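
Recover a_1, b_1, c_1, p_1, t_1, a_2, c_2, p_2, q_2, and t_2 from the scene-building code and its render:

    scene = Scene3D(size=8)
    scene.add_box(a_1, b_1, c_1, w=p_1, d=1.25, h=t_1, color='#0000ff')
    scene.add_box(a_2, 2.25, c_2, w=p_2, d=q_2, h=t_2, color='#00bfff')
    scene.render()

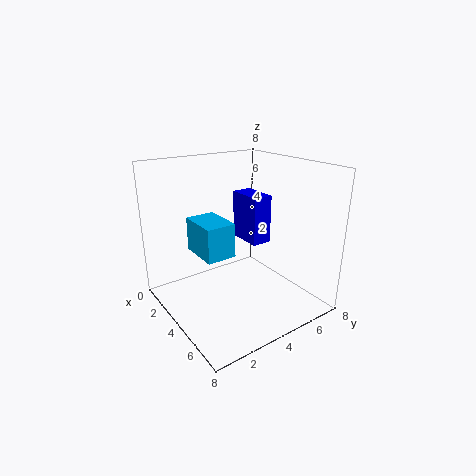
a_1 = 1; b_1 = 5.75; c_1 = 2.75; p_1 = 2.25; t_1 = 3; a_2 = 1.25; c_2 = 2.75; p_2 = 2.5; q_2 = 1.75; t_2 = 2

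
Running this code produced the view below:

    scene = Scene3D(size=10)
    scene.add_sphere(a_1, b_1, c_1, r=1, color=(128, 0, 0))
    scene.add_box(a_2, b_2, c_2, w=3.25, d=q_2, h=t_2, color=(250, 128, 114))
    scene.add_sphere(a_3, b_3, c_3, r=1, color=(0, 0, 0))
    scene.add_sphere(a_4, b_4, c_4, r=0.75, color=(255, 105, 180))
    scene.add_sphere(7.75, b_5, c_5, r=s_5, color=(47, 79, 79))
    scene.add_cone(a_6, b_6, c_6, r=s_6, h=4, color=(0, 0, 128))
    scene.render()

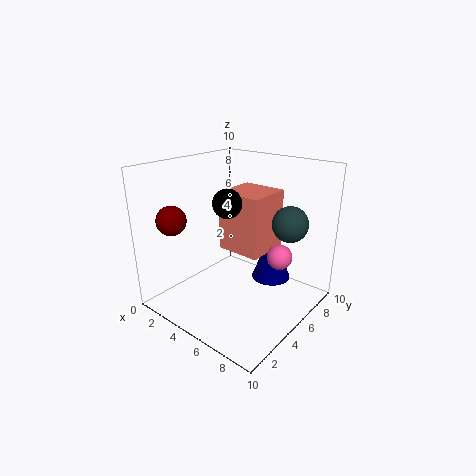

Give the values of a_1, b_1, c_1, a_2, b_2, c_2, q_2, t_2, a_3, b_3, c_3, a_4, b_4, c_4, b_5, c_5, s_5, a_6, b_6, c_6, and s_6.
a_1 = 2
b_1 = 1.75
c_1 = 6.5
a_2 = 3.25
b_2 = 5
c_2 = 3.75
q_2 = 3.25
t_2 = 4.25
a_3 = 4.5
b_3 = 4.5
c_3 = 7.5
a_4 = 9
b_4 = 4
c_4 = 5.25
b_5 = 7.25
c_5 = 6
s_5 = 1.25
a_6 = 5.75
b_6 = 8.25
c_6 = 0.75
s_6 = 1.5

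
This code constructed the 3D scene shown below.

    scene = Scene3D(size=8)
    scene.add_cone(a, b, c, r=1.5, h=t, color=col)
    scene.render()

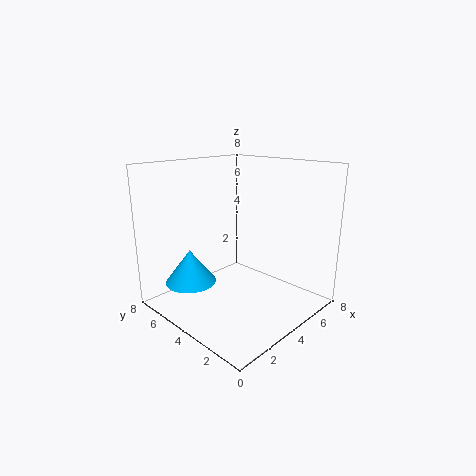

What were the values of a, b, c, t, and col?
a = 2.5; b = 6.5; c = 1; t = 2; col = 'deepskyblue'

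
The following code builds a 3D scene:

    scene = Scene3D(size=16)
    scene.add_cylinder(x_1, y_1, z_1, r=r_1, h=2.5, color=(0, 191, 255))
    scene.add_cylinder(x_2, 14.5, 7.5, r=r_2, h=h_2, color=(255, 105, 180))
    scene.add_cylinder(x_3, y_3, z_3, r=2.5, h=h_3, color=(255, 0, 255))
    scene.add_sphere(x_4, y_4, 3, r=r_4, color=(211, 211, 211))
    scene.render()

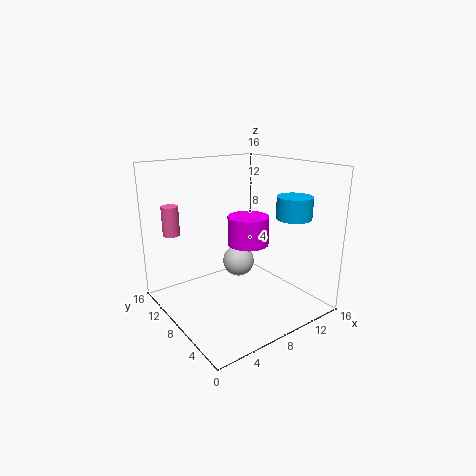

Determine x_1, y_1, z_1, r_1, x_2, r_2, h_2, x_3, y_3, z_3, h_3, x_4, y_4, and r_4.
x_1 = 13.5; y_1 = 5; z_1 = 10; r_1 = 2; x_2 = 3; r_2 = 1; h_2 = 3.5; x_3 = 11; y_3 = 10; z_3 = 6; h_3 = 3.5; x_4 = 11; y_4 = 12; r_4 = 2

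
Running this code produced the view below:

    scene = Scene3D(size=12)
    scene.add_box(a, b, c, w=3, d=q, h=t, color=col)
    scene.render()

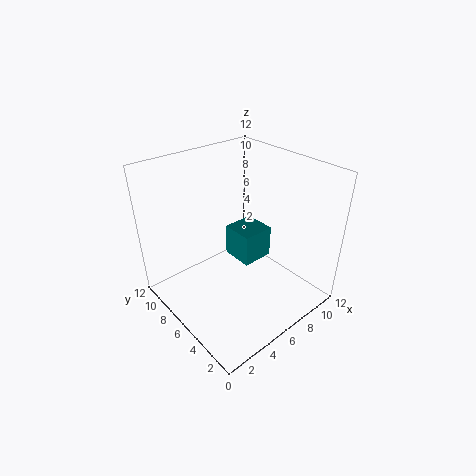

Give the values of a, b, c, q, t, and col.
a = 7.5; b = 6.5; c = 2; q = 3; t = 3; col = 'teal'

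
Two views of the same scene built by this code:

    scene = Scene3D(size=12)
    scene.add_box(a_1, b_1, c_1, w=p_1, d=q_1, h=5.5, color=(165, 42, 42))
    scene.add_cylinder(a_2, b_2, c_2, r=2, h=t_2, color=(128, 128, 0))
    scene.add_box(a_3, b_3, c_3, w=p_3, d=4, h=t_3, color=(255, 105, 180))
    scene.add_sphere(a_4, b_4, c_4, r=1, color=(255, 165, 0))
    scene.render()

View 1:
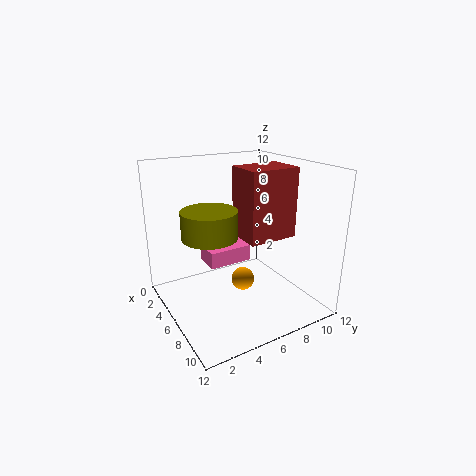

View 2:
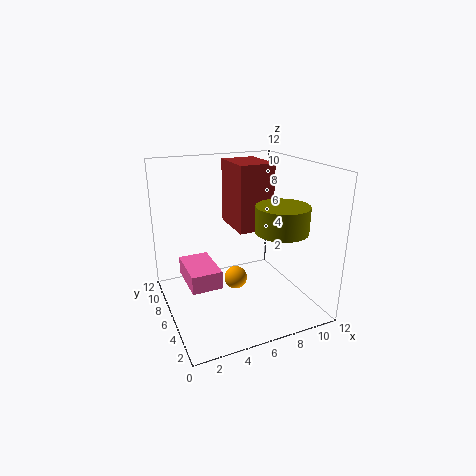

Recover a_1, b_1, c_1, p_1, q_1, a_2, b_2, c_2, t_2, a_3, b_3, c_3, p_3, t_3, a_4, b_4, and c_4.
a_1 = 6
b_1 = 5.5
c_1 = 6.5
p_1 = 3
q_1 = 4
a_2 = 8
b_2 = 2.5
c_2 = 7.5
t_2 = 2
a_3 = 1.5
b_3 = 4.5
c_3 = 2.5
p_3 = 2.5
t_3 = 1.5
a_4 = 6
b_4 = 6.5
c_4 = 2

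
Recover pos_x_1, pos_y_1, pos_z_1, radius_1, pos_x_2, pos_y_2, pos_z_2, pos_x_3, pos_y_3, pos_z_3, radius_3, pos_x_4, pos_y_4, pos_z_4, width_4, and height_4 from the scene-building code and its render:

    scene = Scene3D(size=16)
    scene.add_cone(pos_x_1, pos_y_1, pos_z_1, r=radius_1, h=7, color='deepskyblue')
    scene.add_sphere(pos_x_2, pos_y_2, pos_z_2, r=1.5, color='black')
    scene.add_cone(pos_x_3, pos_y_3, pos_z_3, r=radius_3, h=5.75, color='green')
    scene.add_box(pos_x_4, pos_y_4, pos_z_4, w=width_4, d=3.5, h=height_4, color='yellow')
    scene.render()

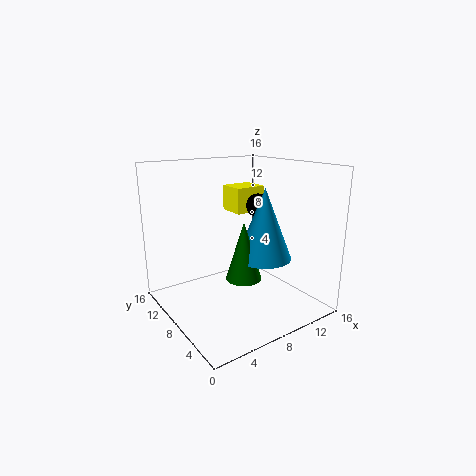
pos_x_1 = 8, pos_y_1 = 3.5, pos_z_1 = 7.25, radius_1 = 2.75, pos_x_2 = 13.5, pos_y_2 = 11.5, pos_z_2 = 10.25, pos_x_3 = 5.75, pos_y_3 = 3.75, pos_z_3 = 5.5, radius_3 = 1.75, pos_x_4 = 11, pos_y_4 = 12.25, pos_z_4 = 9.25, width_4 = 4, height_4 = 3.25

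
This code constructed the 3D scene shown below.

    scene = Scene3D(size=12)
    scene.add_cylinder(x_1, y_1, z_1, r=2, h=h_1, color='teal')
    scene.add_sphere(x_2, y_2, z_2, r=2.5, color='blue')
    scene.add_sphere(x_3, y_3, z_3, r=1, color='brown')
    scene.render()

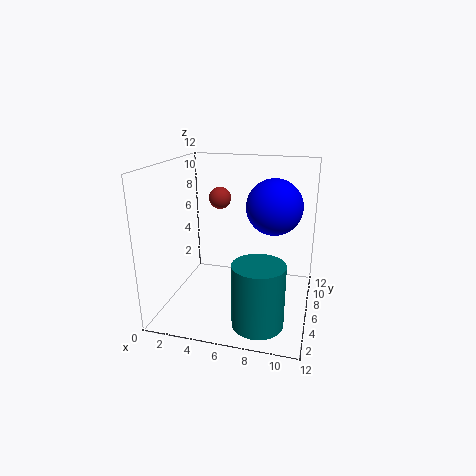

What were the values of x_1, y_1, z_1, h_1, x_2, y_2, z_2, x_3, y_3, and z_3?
x_1 = 8.5, y_1 = 2.5, z_1 = 0.5, h_1 = 5, x_2 = 8.5, y_2 = 9, z_2 = 8, x_3 = 3.5, y_3 = 9, z_3 = 8.5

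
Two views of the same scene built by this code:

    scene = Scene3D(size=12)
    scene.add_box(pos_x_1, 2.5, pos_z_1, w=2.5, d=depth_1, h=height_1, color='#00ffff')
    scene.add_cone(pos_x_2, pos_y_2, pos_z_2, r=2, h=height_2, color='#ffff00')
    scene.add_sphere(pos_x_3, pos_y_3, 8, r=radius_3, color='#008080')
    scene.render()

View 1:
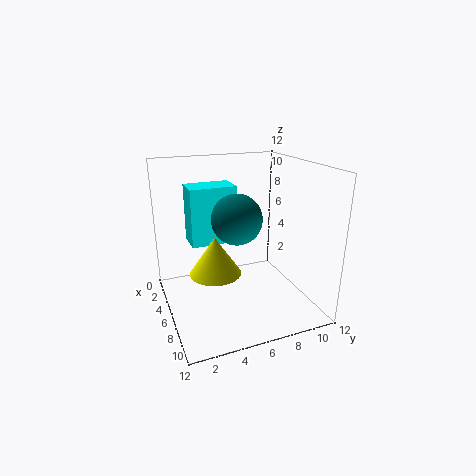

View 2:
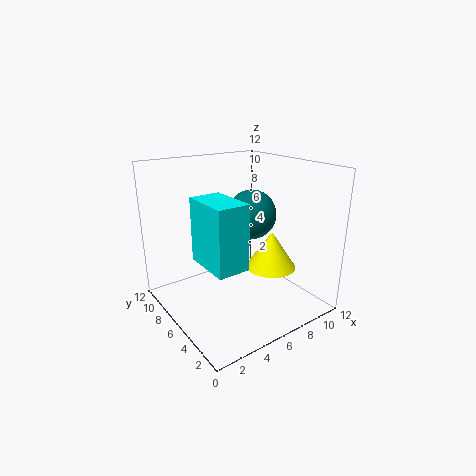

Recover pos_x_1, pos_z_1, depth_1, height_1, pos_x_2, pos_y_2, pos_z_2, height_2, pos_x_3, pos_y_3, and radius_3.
pos_x_1 = 2; pos_z_1 = 5; depth_1 = 4; height_1 = 5; pos_x_2 = 7.5; pos_y_2 = 3.5; pos_z_2 = 4; height_2 = 3; pos_x_3 = 7; pos_y_3 = 5.5; radius_3 = 2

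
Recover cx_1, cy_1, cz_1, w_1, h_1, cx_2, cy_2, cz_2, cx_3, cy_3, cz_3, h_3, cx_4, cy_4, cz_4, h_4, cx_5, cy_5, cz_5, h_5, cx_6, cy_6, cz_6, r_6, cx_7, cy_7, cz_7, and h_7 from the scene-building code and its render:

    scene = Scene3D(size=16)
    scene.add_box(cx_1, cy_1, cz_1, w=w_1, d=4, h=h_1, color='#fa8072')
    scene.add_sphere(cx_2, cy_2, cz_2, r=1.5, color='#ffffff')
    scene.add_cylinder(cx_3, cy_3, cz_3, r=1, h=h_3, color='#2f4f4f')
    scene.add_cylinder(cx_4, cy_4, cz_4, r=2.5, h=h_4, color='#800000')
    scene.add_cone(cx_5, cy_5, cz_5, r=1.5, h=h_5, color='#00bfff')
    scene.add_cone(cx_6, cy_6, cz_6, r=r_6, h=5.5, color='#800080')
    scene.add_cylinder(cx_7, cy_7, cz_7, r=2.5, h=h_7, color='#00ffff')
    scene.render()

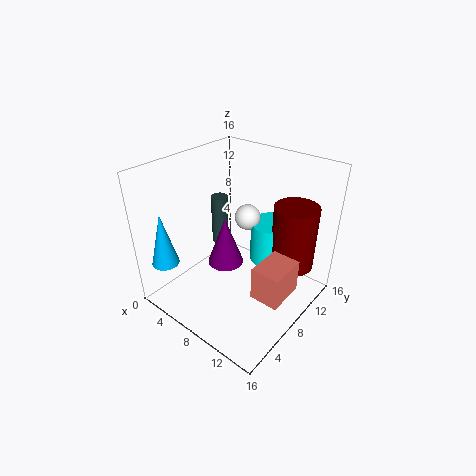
cx_1 = 12.5
cy_1 = 4.5
cz_1 = 4.5
w_1 = 3
h_1 = 3.5
cx_2 = 7
cy_2 = 11
cz_2 = 9
cx_3 = 3.5
cy_3 = 10
cz_3 = 5
h_3 = 6
cx_4 = 12.5
cy_4 = 12.5
cz_4 = 4
h_4 = 7.5
cx_5 = 2.5
cy_5 = 2
cz_5 = 5.5
h_5 = 6
cx_6 = 7
cy_6 = 7
cz_6 = 5
r_6 = 2
cx_7 = 9.5
cy_7 = 12.5
cz_7 = 3.5
h_7 = 5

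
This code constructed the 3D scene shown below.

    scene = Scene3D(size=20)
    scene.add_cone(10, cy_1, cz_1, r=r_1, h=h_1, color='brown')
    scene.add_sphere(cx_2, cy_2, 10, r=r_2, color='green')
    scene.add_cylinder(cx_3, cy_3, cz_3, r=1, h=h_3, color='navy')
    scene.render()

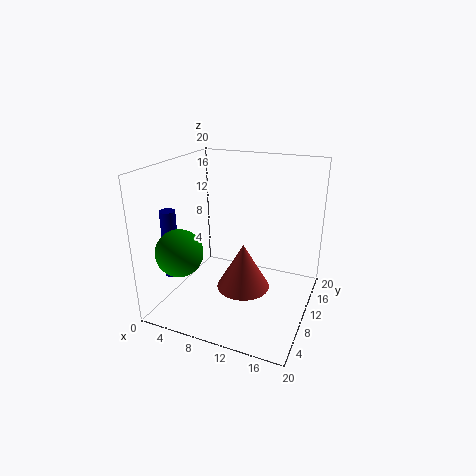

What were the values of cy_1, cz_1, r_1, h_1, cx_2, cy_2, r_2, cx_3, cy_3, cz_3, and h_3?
cy_1 = 12; cz_1 = 1; r_1 = 4; h_1 = 7; cx_2 = 5; cy_2 = 3; r_2 = 3; cx_3 = 3; cy_3 = 4; cz_3 = 6; h_3 = 9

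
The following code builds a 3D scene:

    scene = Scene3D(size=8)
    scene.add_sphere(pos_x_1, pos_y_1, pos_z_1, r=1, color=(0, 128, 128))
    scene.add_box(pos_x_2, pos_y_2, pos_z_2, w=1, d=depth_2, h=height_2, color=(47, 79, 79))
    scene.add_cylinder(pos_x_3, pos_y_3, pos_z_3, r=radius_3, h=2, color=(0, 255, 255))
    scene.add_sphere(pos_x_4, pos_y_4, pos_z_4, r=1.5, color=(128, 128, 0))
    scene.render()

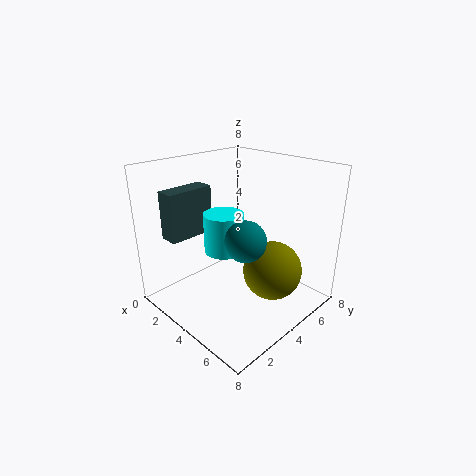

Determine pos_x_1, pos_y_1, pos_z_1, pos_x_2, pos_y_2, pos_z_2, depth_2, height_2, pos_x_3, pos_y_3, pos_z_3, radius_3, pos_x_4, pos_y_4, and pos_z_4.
pos_x_1 = 6; pos_y_1 = 2.5; pos_z_1 = 5; pos_x_2 = 2; pos_y_2 = 0.5; pos_z_2 = 4.5; depth_2 = 2.5; height_2 = 2.5; pos_x_3 = 4.5; pos_y_3 = 2.5; pos_z_3 = 4; radius_3 = 1; pos_x_4 = 6.5; pos_y_4 = 4; pos_z_4 = 3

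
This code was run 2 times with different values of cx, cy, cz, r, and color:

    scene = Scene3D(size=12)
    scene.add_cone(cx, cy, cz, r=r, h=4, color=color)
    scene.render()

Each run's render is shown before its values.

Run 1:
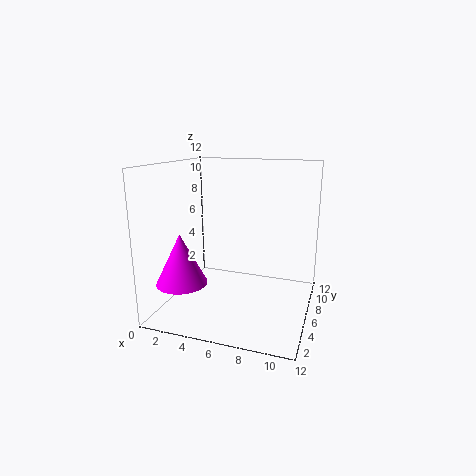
cx = 2.5; cy = 2.5; cz = 3; r = 2; color = 'magenta'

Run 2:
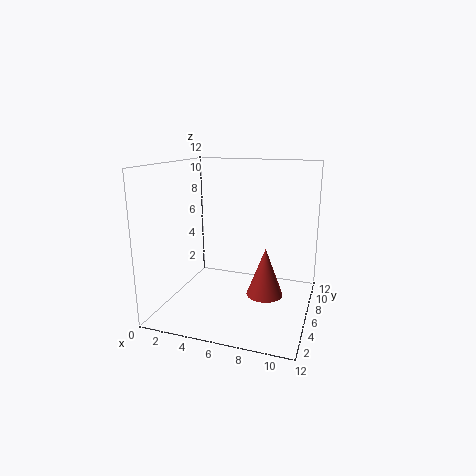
cx = 8.5; cy = 5.5; cz = 1.5; r = 1.5; color = 'brown'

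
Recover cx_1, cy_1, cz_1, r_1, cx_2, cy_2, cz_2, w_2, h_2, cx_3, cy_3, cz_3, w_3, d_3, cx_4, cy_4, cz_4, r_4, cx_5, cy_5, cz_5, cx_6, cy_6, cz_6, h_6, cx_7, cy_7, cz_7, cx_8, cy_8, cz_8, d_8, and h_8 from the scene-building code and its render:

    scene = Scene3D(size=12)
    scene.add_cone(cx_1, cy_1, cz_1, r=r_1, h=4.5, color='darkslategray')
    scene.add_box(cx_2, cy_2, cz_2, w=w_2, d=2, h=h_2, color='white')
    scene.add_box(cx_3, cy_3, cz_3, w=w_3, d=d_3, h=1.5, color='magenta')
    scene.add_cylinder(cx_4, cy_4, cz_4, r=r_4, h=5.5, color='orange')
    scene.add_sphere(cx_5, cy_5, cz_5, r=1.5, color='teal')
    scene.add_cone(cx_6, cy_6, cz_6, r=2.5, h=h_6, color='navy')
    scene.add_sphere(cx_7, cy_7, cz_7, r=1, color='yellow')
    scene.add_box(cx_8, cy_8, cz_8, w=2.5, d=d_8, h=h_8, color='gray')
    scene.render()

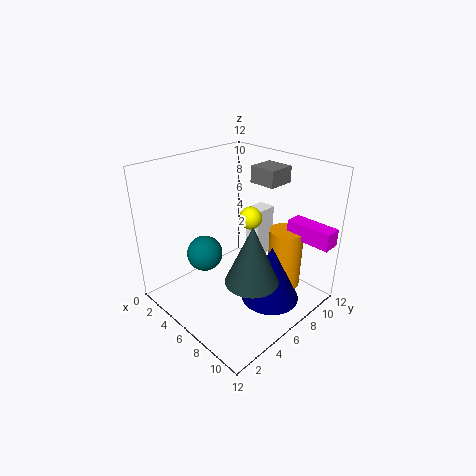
cx_1 = 9.5
cy_1 = 4
cz_1 = 4.5
r_1 = 2
cx_2 = 4.5
cy_2 = 8.5
cz_2 = 3
w_2 = 1.5
h_2 = 4.5
cx_3 = 8
cy_3 = 10
cz_3 = 5.5
w_3 = 4
d_3 = 1.5
cx_4 = 8
cy_4 = 10
cz_4 = 0.5
r_4 = 1.5
cx_5 = 4
cy_5 = 4
cz_5 = 4.5
cx_6 = 8.5
cy_6 = 7.5
cz_6 = 0.5
h_6 = 5
cx_7 = 5.5
cy_7 = 8
cz_7 = 7
cx_8 = 4
cy_8 = 9.5
cz_8 = 9.5
d_8 = 2.5
h_8 = 1.5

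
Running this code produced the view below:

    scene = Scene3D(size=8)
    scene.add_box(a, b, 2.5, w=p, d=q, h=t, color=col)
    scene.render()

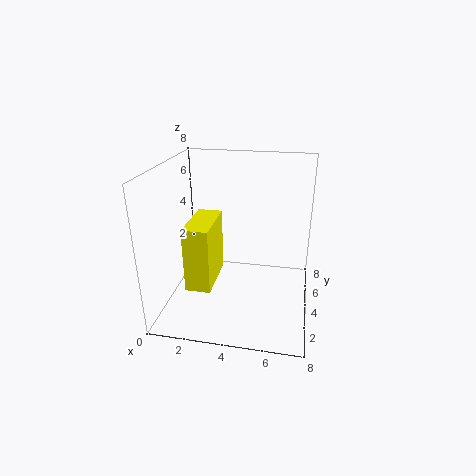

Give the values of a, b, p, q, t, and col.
a = 2; b = 0.75; p = 1.25; q = 2.75; t = 3.25; col = 'yellow'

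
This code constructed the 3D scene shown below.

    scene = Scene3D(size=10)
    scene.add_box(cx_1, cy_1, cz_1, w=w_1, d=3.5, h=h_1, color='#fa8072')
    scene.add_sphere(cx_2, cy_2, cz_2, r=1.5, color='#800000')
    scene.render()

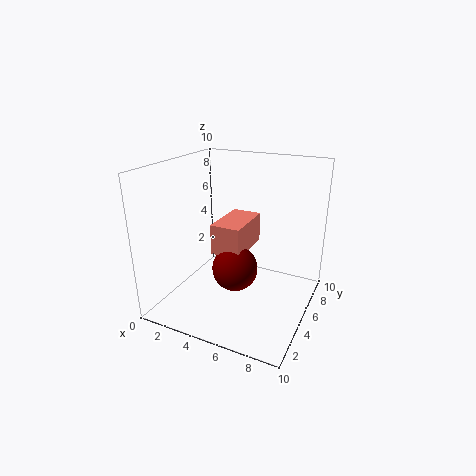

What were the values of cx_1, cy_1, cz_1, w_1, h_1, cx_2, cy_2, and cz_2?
cx_1 = 4
cy_1 = 3
cz_1 = 4.5
w_1 = 2
h_1 = 2
cx_2 = 5.5
cy_2 = 3.5
cz_2 = 3.5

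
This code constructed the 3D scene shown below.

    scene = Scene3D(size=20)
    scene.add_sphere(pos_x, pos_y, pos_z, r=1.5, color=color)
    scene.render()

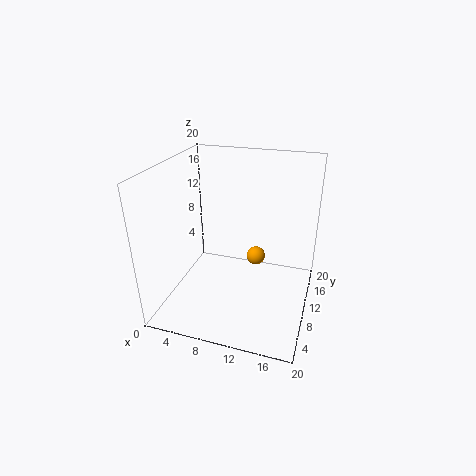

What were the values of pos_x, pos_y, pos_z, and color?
pos_x = 11, pos_y = 16.5, pos_z = 3.5, color = 'orange'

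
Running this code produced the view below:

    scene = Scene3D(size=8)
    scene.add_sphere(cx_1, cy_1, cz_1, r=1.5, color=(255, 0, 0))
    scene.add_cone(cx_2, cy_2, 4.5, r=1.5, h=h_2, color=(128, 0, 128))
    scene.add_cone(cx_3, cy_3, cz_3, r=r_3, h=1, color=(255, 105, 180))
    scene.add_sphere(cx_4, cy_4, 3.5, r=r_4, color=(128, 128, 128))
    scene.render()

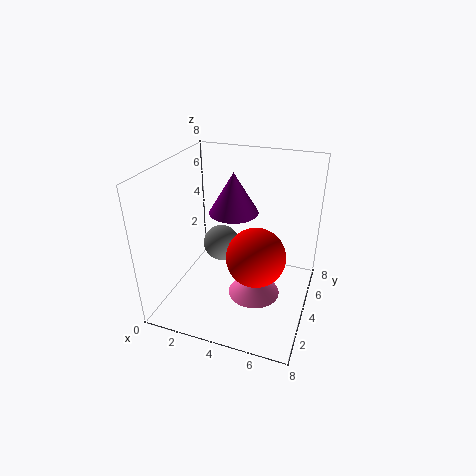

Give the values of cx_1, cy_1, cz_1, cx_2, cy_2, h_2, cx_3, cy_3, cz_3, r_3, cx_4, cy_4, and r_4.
cx_1 = 5.5, cy_1 = 2.5, cz_1 = 4, cx_2 = 3, cy_2 = 6, h_2 = 2.5, cx_3 = 5, cy_3 = 4, cz_3 = 0.5, r_3 = 1.5, cx_4 = 3, cy_4 = 4, r_4 = 1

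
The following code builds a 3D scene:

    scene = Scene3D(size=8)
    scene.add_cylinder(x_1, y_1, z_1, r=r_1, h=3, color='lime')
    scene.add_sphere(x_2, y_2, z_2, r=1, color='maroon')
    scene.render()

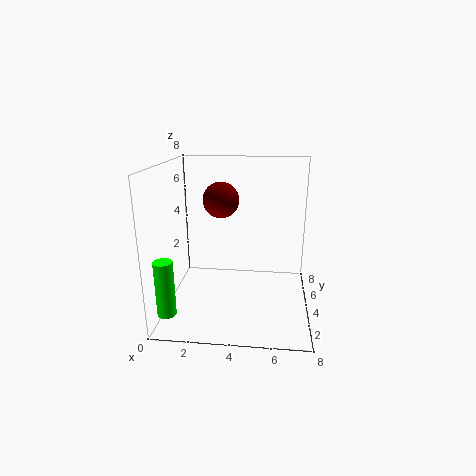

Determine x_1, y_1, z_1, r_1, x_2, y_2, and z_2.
x_1 = 0.5
y_1 = 1.5
z_1 = 0.5
r_1 = 0.5
x_2 = 3
y_2 = 4.5
z_2 = 6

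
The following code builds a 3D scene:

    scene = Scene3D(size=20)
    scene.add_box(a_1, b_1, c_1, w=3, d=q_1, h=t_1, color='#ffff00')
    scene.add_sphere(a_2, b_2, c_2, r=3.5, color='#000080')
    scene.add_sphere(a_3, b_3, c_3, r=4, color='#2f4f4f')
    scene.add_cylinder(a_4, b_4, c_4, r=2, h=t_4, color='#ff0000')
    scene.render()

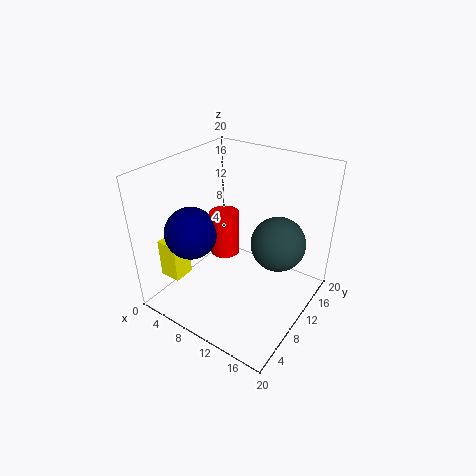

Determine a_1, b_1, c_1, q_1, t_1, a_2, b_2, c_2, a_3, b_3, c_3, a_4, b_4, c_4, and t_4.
a_1 = 1.5, b_1 = 3, c_1 = 4.5, q_1 = 3, t_1 = 5.5, a_2 = 5.5, b_2 = 5.5, c_2 = 11.5, a_3 = 14, b_3 = 14.5, c_3 = 8, a_4 = 8.5, b_4 = 9, c_4 = 8, t_4 = 6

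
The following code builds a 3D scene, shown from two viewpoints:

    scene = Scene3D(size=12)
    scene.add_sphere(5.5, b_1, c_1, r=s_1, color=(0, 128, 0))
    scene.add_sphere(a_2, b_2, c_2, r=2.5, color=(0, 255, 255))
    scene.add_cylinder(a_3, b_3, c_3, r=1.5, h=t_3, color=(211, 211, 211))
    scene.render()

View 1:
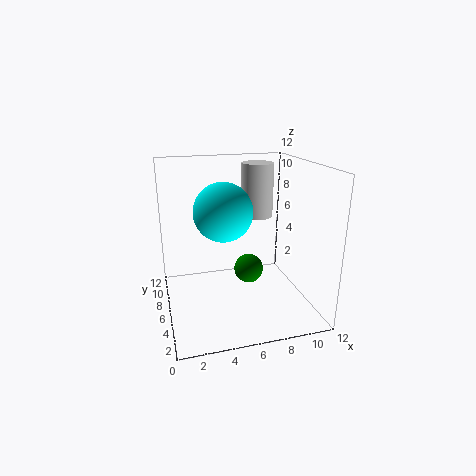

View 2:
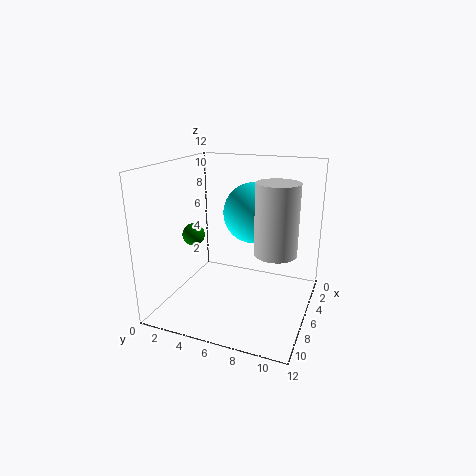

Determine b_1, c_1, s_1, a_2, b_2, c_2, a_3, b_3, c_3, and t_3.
b_1 = 1.5, c_1 = 5.5, s_1 = 1, a_2 = 5, b_2 = 7, c_2 = 8, a_3 = 9, b_3 = 10, c_3 = 6.5, t_3 = 5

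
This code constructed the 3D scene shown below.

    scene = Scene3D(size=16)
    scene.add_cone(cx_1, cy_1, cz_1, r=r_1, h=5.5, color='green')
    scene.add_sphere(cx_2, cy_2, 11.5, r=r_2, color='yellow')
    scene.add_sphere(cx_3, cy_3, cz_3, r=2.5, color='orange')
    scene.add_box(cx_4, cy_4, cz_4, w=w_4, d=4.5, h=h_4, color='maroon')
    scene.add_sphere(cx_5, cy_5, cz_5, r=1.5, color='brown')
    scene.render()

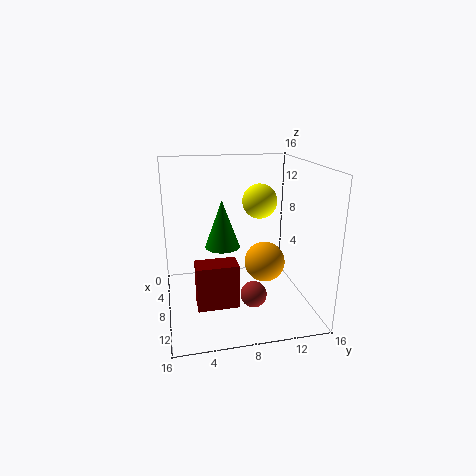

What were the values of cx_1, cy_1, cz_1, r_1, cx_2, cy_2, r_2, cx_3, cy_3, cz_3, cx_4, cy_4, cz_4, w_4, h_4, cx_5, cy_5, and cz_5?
cx_1 = 6.5
cy_1 = 6.5
cz_1 = 6.5
r_1 = 2
cx_2 = 6
cy_2 = 11
r_2 = 2
cx_3 = 5.5
cy_3 = 12
cz_3 = 3.5
cx_4 = 8.5
cy_4 = 3
cz_4 = 1
w_4 = 2.5
h_4 = 5
cx_5 = 9.5
cy_5 = 9.5
cz_5 = 1.5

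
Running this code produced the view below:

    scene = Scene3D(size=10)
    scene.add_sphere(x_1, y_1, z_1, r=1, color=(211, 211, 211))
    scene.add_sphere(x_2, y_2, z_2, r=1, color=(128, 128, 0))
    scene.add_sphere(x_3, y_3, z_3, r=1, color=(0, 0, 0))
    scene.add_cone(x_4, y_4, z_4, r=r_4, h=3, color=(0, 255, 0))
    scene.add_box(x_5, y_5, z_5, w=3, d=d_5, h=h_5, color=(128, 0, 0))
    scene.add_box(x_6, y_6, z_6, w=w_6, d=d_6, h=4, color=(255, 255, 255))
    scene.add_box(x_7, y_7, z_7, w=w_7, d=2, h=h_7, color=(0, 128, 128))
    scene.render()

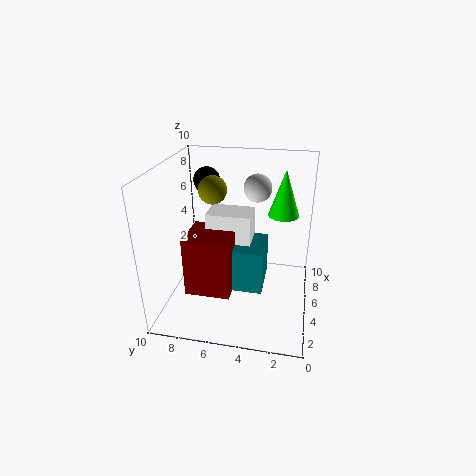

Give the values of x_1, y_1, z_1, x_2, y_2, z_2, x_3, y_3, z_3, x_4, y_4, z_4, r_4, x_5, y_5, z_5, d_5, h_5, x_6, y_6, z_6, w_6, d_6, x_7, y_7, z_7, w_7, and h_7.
x_1 = 7, y_1 = 4, z_1 = 8, x_2 = 6, y_2 = 7, z_2 = 8, x_3 = 8, y_3 = 8, z_3 = 8, x_4 = 5, y_4 = 2, z_4 = 7, r_4 = 1, x_5 = 2, y_5 = 5, z_5 = 2, d_5 = 3, h_5 = 4, x_6 = 4, y_6 = 4, z_6 = 3, w_6 = 2, d_6 = 3, x_7 = 3, y_7 = 3, z_7 = 2, w_7 = 3, h_7 = 3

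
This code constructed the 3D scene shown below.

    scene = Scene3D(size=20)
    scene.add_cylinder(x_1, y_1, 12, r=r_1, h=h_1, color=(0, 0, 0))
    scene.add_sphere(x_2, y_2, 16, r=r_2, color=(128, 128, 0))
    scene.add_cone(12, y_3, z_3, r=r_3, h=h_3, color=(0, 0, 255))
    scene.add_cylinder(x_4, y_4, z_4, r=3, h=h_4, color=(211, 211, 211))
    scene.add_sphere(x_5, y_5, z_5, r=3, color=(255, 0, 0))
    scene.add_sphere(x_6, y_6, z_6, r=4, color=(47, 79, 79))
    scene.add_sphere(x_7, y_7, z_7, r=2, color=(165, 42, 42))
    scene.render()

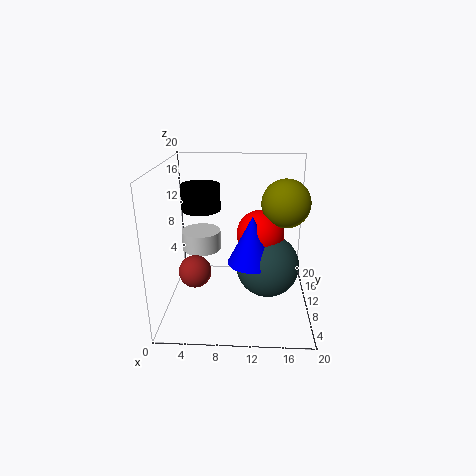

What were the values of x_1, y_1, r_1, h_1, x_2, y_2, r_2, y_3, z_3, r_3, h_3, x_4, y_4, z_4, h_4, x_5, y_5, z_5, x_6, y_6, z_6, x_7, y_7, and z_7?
x_1 = 4
y_1 = 16
r_1 = 3
h_1 = 4
x_2 = 16
y_2 = 7
r_2 = 3
y_3 = 5
z_3 = 9
r_3 = 3
h_3 = 6
x_4 = 4
y_4 = 15
z_4 = 6
h_4 = 3
x_5 = 13
y_5 = 7
z_5 = 12
x_6 = 14
y_6 = 6
z_6 = 8
x_7 = 5
y_7 = 4
z_7 = 8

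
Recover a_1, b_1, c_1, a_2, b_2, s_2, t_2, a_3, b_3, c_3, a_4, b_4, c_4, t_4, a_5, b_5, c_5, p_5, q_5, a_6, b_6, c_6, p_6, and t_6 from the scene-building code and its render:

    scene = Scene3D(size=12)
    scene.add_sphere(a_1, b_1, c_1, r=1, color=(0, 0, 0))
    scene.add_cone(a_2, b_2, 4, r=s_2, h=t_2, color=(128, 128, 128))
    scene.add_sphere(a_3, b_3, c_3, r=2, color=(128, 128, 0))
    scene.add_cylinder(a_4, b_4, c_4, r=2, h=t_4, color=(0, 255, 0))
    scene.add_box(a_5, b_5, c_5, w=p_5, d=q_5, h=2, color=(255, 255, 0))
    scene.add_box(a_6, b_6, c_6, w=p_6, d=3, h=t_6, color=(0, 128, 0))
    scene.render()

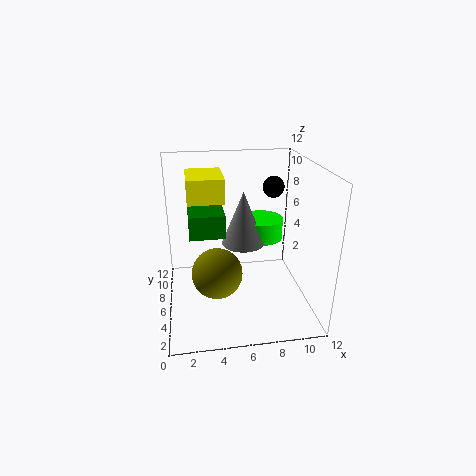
a_1 = 10; b_1 = 10; c_1 = 9; a_2 = 7; b_2 = 9; s_2 = 2; t_2 = 5; a_3 = 4; b_3 = 4; c_3 = 4; a_4 = 9; b_4 = 10; c_4 = 4; t_4 = 2; a_5 = 2; b_5 = 6; c_5 = 9; p_5 = 3; q_5 = 4; a_6 = 2; b_6 = 6; c_6 = 6; p_6 = 3; t_6 = 2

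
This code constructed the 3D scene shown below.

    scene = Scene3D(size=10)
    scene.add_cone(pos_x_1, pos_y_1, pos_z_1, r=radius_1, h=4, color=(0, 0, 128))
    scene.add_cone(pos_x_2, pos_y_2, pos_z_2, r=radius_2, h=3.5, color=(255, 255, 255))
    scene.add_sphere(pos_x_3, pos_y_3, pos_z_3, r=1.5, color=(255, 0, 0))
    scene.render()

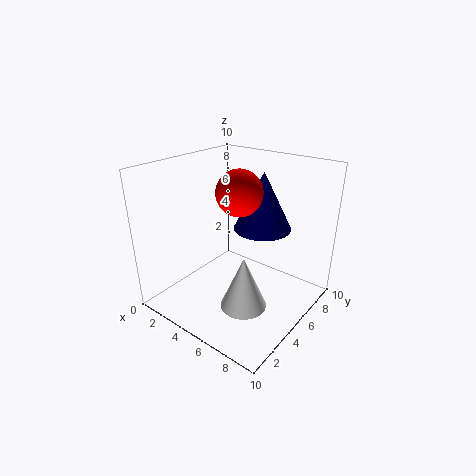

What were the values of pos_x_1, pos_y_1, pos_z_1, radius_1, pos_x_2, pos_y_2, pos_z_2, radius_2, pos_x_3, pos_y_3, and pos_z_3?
pos_x_1 = 6; pos_y_1 = 6.5; pos_z_1 = 5.5; radius_1 = 2; pos_x_2 = 7; pos_y_2 = 3; pos_z_2 = 1.5; radius_2 = 1.5; pos_x_3 = 5.5; pos_y_3 = 4.5; pos_z_3 = 8.5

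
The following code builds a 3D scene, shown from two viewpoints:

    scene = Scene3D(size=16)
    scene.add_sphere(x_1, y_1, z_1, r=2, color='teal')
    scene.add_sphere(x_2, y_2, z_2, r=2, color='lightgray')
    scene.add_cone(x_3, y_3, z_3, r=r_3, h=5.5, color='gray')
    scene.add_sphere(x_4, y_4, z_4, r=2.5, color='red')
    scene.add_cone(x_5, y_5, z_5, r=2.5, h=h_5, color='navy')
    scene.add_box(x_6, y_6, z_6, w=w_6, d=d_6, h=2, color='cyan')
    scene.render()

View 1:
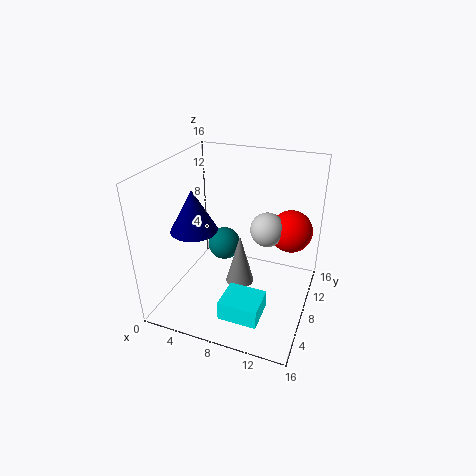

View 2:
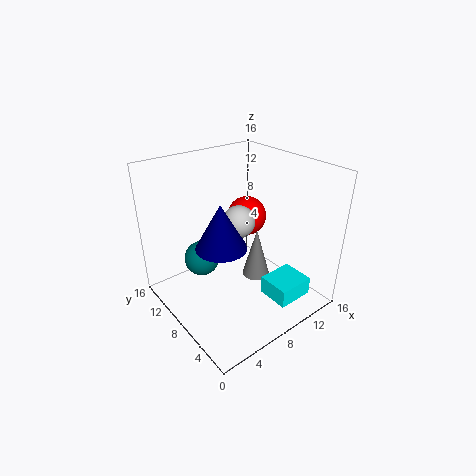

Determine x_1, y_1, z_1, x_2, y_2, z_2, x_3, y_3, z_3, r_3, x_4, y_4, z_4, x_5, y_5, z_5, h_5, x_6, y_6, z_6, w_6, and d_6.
x_1 = 5
y_1 = 11
z_1 = 5
x_2 = 10.5
y_2 = 11
z_2 = 8
x_3 = 9
y_3 = 6
z_3 = 4
r_3 = 1.5
x_4 = 13
y_4 = 12.5
z_4 = 7.5
x_5 = 4
y_5 = 5.5
z_5 = 9.5
h_5 = 4.5
x_6 = 8.5
y_6 = 1
z_6 = 2.5
w_6 = 4
d_6 = 3.5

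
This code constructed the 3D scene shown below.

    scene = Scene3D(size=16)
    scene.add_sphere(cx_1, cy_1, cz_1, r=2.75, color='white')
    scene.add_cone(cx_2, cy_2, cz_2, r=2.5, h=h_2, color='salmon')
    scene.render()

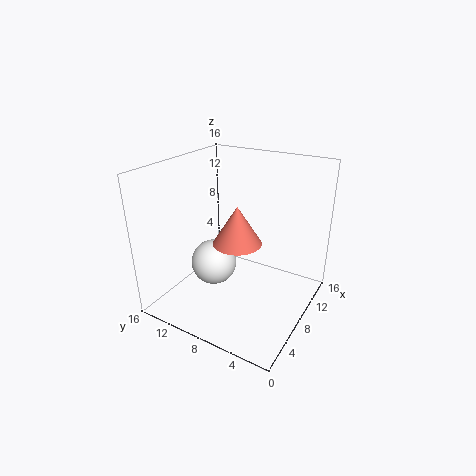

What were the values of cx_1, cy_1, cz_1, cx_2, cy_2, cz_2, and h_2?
cx_1 = 8.5, cy_1 = 11.75, cz_1 = 3.5, cx_2 = 5.75, cy_2 = 6.75, cz_2 = 8.75, h_2 = 4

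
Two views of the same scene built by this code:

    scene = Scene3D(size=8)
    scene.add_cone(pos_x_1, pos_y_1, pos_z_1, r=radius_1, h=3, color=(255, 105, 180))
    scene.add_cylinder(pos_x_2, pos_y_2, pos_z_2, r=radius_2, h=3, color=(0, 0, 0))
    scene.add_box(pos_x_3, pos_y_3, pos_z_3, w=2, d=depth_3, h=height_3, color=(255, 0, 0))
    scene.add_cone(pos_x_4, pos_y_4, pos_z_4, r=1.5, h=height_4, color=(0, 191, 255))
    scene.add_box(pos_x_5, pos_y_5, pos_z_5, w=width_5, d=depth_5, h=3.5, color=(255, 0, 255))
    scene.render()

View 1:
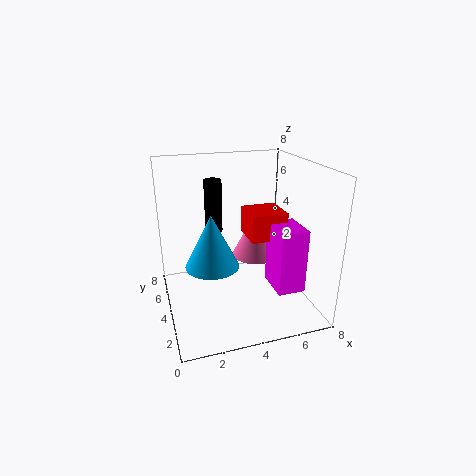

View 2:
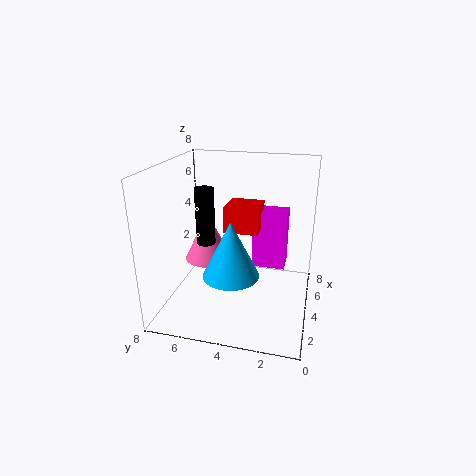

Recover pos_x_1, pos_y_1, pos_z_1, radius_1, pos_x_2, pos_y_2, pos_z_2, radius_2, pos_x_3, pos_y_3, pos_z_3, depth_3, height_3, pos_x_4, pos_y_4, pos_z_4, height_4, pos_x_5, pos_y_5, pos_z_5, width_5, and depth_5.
pos_x_1 = 6, pos_y_1 = 6.5, pos_z_1 = 1.5, radius_1 = 1.5, pos_x_2 = 3, pos_y_2 = 5.5, pos_z_2 = 4, radius_2 = 0.5, pos_x_3 = 4.5, pos_y_3 = 3, pos_z_3 = 4, depth_3 = 2, height_3 = 1.5, pos_x_4 = 2.5, pos_y_4 = 4, pos_z_4 = 2.5, height_4 = 3, pos_x_5 = 5.5, pos_y_5 = 1.5, pos_z_5 = 1.5, width_5 = 1.5, depth_5 = 2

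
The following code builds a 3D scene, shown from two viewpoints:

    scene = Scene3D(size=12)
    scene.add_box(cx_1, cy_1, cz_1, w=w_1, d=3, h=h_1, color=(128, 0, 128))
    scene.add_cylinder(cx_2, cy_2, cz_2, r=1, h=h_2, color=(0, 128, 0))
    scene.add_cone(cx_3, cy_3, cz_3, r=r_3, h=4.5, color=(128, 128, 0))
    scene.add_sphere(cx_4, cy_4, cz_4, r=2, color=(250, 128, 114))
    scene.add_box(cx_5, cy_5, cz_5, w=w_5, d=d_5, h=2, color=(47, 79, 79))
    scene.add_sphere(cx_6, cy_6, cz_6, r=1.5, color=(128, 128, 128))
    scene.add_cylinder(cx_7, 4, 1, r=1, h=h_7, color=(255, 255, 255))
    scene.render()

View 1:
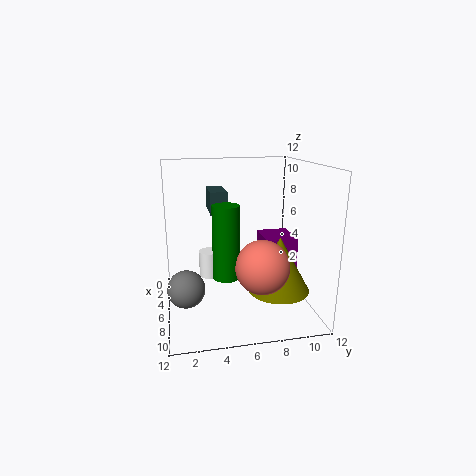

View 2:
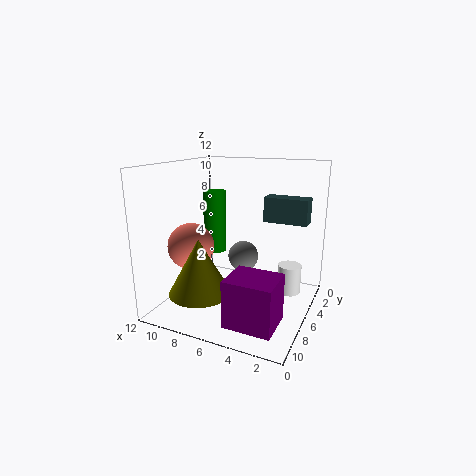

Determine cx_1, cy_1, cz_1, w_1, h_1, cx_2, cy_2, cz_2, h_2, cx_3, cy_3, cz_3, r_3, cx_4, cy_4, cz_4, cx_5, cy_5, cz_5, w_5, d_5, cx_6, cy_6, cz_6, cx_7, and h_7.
cx_1 = 1
cy_1 = 9
cz_1 = 1.5
w_1 = 3.5
h_1 = 3.5
cx_2 = 9
cy_2 = 4.5
cz_2 = 4
h_2 = 5.5
cx_3 = 8
cy_3 = 9
cz_3 = 2
r_3 = 2.5
cx_4 = 10
cy_4 = 7
cz_4 = 5
cx_5 = 0.5
cy_5 = 4
cz_5 = 7.5
w_5 = 3.5
d_5 = 1.5
cx_6 = 7.5
cy_6 = 1.5
cz_6 = 2.5
cx_7 = 2
h_7 = 2.5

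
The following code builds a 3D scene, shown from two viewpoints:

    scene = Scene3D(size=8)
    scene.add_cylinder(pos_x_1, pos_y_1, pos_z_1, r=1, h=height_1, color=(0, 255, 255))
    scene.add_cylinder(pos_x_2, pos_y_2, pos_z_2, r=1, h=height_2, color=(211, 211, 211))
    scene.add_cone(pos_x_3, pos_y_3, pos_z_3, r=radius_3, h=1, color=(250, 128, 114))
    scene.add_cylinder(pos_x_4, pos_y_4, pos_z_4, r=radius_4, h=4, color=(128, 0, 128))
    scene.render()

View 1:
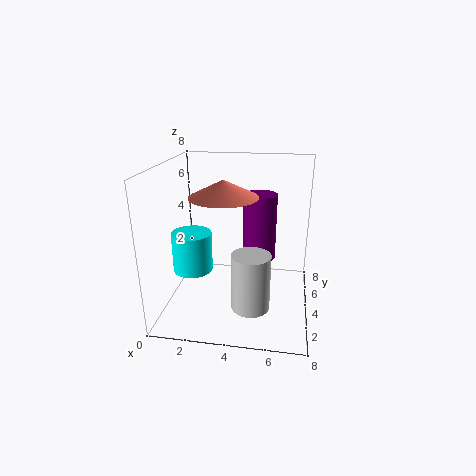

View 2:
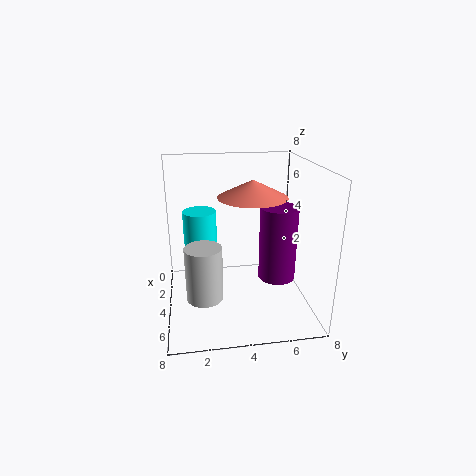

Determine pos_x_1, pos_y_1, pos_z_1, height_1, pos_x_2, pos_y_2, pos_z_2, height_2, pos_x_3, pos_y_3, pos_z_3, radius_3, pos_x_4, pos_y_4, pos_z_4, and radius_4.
pos_x_1 = 2, pos_y_1 = 2, pos_z_1 = 3, height_1 = 2, pos_x_2 = 5, pos_y_2 = 2, pos_z_2 = 1, height_2 = 3, pos_x_3 = 3, pos_y_3 = 5, pos_z_3 = 6, radius_3 = 2, pos_x_4 = 5, pos_y_4 = 6, pos_z_4 = 2, radius_4 = 1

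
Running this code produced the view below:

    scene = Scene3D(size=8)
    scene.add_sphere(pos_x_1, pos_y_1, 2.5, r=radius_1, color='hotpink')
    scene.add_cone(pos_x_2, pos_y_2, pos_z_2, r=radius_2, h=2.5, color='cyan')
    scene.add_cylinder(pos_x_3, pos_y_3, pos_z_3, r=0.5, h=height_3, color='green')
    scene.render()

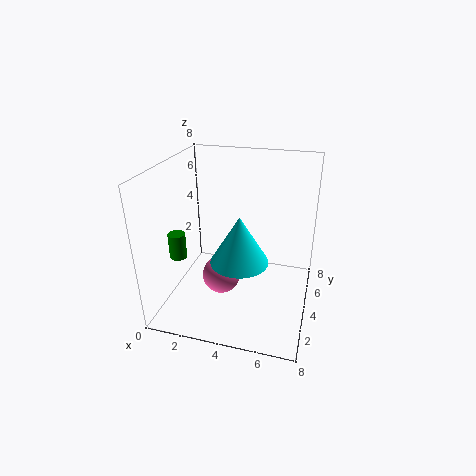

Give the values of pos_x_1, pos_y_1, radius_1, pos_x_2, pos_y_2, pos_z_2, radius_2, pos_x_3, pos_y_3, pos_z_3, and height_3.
pos_x_1 = 3.5
pos_y_1 = 2.5
radius_1 = 1
pos_x_2 = 4.5
pos_y_2 = 2.5
pos_z_2 = 3.5
radius_2 = 1.5
pos_x_3 = 0.5
pos_y_3 = 3.5
pos_z_3 = 2.5
height_3 = 1.5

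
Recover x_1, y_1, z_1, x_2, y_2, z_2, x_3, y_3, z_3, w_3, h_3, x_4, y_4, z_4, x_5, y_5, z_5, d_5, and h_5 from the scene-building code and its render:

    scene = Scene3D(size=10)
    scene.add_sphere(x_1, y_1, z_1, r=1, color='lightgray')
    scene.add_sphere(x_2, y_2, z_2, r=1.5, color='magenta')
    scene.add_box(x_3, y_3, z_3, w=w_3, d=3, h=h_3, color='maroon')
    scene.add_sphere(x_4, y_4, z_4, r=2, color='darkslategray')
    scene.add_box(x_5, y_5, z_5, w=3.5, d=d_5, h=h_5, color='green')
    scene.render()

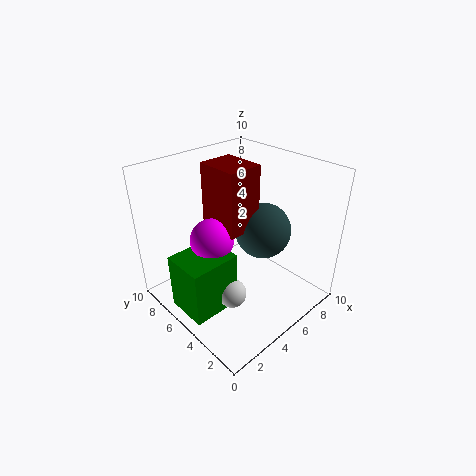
x_1 = 3.5, y_1 = 4, z_1 = 1.5, x_2 = 3.5, y_2 = 6, z_2 = 5, x_3 = 4, y_3 = 4.5, z_3 = 5.5, w_3 = 2.5, h_3 = 4.5, x_4 = 7, y_4 = 4.5, z_4 = 5, x_5 = 0.5, y_5 = 4, z_5 = 0.5, d_5 = 3, h_5 = 4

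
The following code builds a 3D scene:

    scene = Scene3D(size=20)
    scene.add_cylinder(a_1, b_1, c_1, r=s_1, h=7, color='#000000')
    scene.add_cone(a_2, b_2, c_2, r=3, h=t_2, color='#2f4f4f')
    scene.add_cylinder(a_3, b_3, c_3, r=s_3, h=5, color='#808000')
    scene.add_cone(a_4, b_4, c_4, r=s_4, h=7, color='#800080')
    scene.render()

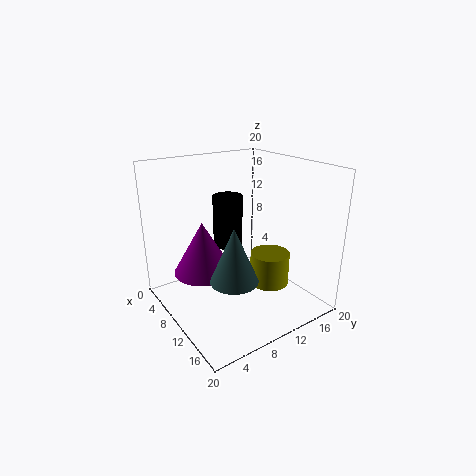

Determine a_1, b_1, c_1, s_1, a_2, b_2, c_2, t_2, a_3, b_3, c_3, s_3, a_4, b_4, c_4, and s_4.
a_1 = 9; b_1 = 9; c_1 = 9; s_1 = 2; a_2 = 15; b_2 = 6; c_2 = 7; t_2 = 7; a_3 = 10; b_3 = 16; c_3 = 1; s_3 = 3; a_4 = 9; b_4 = 5; c_4 = 6; s_4 = 4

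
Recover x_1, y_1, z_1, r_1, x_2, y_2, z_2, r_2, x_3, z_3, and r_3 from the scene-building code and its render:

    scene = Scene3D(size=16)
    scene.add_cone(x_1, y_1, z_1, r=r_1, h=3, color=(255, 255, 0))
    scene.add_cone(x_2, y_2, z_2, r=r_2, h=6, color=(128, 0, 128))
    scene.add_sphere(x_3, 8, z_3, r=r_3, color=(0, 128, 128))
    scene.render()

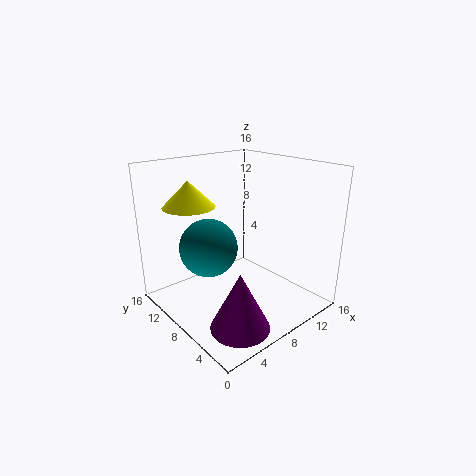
x_1 = 5
y_1 = 13
z_1 = 11
r_1 = 3
x_2 = 4
y_2 = 3
z_2 = 1
r_2 = 3
x_3 = 4
z_3 = 8
r_3 = 3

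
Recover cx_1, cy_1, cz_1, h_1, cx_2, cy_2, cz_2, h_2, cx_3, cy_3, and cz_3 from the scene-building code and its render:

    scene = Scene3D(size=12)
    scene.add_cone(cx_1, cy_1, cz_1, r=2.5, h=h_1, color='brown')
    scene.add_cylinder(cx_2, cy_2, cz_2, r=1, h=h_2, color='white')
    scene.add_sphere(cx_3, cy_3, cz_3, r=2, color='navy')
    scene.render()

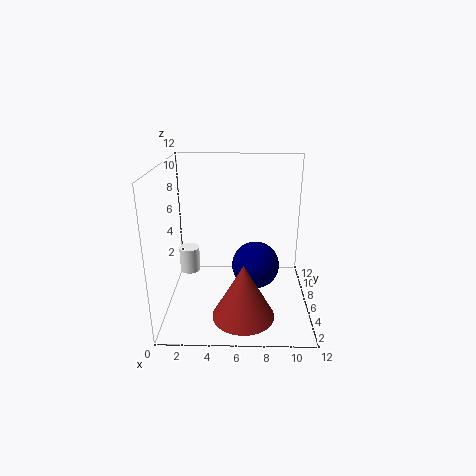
cx_1 = 6.5; cy_1 = 3; cz_1 = 0.5; h_1 = 4.5; cx_2 = 1; cy_2 = 10.5; cz_2 = 0.5; h_2 = 2.5; cx_3 = 7.5; cy_3 = 6; cz_3 = 3.5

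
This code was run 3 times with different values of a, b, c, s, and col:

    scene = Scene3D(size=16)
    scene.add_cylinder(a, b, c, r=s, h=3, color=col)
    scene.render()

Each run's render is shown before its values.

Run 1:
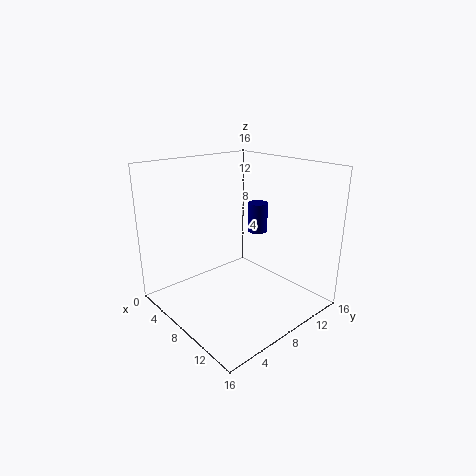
a = 10.5; b = 8.5; c = 9.5; s = 1; col = 'navy'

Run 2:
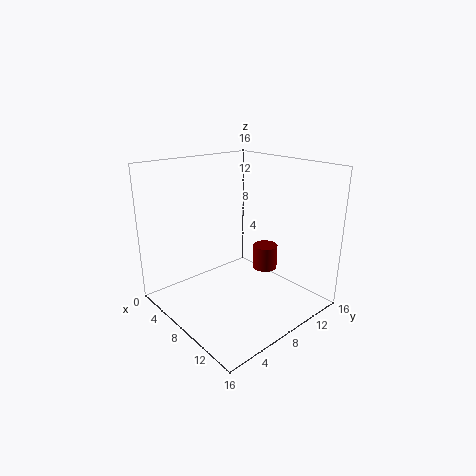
a = 7.5; b = 13; c = 2.5; s = 1.5; col = 'maroon'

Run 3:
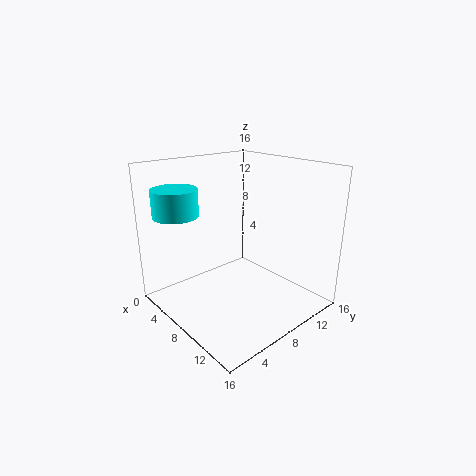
a = 3.5; b = 3; c = 10.5; s = 2.5; col = 'cyan'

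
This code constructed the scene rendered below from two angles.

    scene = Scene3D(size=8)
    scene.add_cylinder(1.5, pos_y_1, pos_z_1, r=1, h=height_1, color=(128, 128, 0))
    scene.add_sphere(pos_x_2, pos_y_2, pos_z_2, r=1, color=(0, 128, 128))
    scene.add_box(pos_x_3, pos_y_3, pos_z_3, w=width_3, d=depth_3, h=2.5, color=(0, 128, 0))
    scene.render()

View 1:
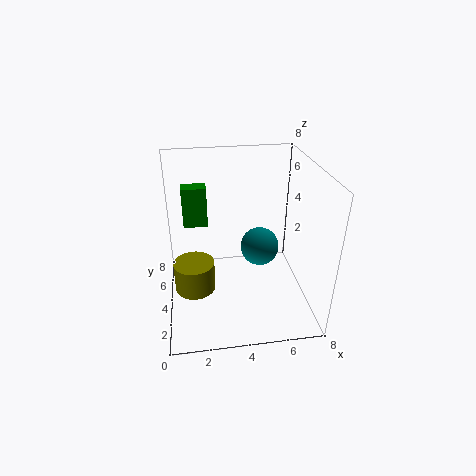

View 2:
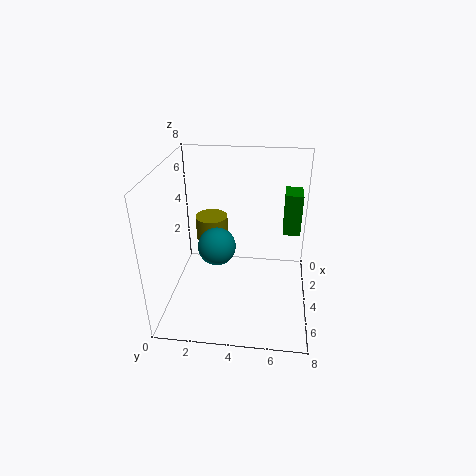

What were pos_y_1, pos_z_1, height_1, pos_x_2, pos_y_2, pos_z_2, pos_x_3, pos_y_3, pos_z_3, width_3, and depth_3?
pos_y_1 = 2, pos_z_1 = 2.5, height_1 = 1.5, pos_x_2 = 5, pos_y_2 = 3, pos_z_2 = 4, pos_x_3 = 1, pos_y_3 = 6.5, pos_z_3 = 3.5, width_3 = 1.5, depth_3 = 1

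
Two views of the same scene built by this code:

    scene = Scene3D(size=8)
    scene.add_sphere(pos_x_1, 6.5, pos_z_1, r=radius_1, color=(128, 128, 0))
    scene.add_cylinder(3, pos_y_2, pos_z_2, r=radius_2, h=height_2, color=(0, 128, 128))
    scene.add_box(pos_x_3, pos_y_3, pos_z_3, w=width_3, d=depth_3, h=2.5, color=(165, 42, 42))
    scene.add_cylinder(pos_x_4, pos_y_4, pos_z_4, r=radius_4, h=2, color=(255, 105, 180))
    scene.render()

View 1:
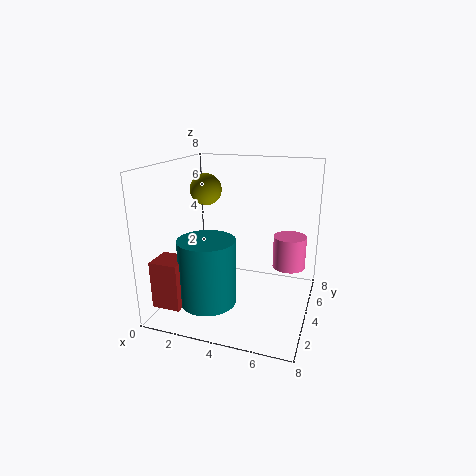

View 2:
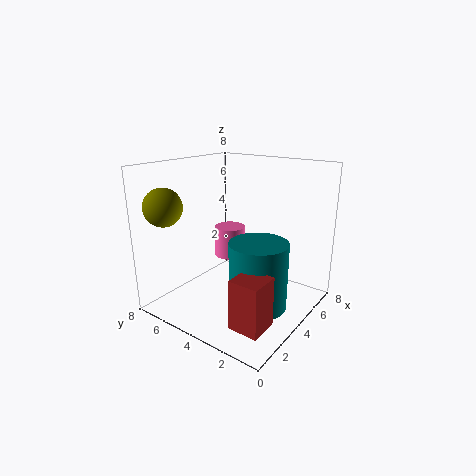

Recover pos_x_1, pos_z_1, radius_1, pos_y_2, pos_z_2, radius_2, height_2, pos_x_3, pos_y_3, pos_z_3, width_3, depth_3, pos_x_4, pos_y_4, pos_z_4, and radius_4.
pos_x_1 = 1, pos_z_1 = 6, radius_1 = 1, pos_y_2 = 2, pos_z_2 = 1, radius_2 = 1.5, height_2 = 3.5, pos_x_3 = 0.5, pos_y_3 = 0.5, pos_z_3 = 1, width_3 = 1.5, depth_3 = 1.5, pos_x_4 = 6.5, pos_y_4 = 6.5, pos_z_4 = 1.5, radius_4 = 1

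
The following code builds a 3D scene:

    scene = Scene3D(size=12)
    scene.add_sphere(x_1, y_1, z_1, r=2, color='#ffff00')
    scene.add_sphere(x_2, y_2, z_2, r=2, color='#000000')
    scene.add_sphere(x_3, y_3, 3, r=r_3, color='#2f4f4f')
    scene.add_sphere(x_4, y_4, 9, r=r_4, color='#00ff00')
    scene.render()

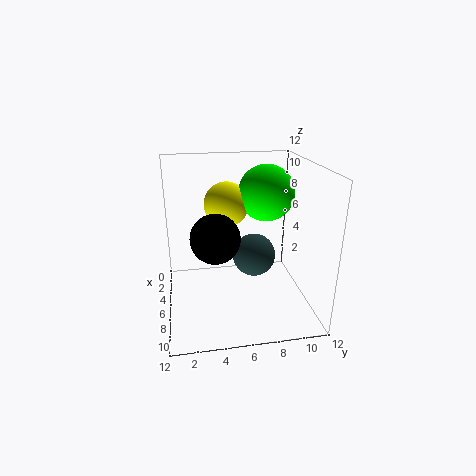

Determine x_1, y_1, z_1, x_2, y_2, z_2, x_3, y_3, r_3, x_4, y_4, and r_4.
x_1 = 3; y_1 = 5.5; z_1 = 8; x_2 = 7; y_2 = 4; z_2 = 6.5; x_3 = 3.5; y_3 = 8; r_3 = 2; x_4 = 3.5; y_4 = 9; r_4 = 2.5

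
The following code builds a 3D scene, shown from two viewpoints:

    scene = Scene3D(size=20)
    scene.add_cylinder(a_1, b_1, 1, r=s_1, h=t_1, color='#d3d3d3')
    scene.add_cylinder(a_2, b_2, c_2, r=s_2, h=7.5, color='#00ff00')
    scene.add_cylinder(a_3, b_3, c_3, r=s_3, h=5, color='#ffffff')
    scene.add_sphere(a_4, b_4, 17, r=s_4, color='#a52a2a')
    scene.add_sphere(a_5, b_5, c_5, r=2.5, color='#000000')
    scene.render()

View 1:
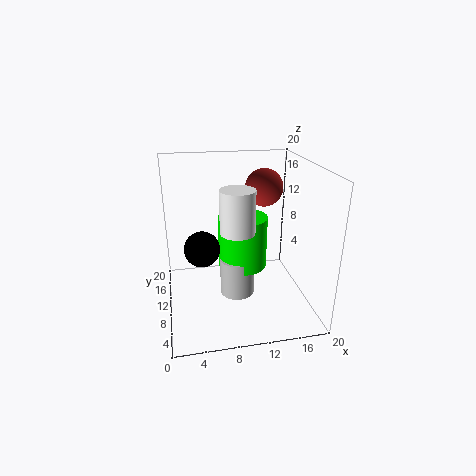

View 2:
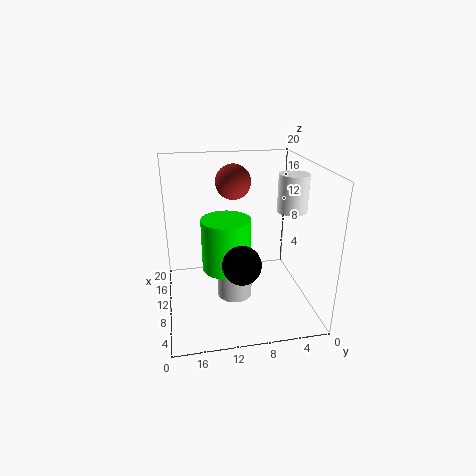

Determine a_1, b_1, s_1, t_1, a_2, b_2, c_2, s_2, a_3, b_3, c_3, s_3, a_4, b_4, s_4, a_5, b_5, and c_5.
a_1 = 10, b_1 = 10.5, s_1 = 2.5, t_1 = 5.5, a_2 = 11, b_2 = 11.5, c_2 = 5, s_2 = 3.5, a_3 = 8.5, b_3 = 3, c_3 = 14, s_3 = 2, a_4 = 13.5, b_4 = 10, s_4 = 2.5, a_5 = 5, b_5 = 10.5, c_5 = 8.5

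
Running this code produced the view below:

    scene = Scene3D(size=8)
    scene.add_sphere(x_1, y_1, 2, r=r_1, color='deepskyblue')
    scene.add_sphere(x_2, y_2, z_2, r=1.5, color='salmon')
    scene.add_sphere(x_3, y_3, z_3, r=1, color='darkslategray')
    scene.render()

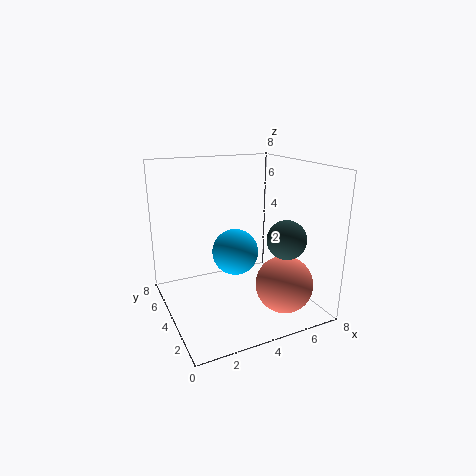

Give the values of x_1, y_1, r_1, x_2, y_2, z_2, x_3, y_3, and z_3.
x_1 = 5
y_1 = 6.5
r_1 = 1.5
x_2 = 5.5
y_2 = 1.5
z_2 = 2
x_3 = 5.5
y_3 = 1.5
z_3 = 4.5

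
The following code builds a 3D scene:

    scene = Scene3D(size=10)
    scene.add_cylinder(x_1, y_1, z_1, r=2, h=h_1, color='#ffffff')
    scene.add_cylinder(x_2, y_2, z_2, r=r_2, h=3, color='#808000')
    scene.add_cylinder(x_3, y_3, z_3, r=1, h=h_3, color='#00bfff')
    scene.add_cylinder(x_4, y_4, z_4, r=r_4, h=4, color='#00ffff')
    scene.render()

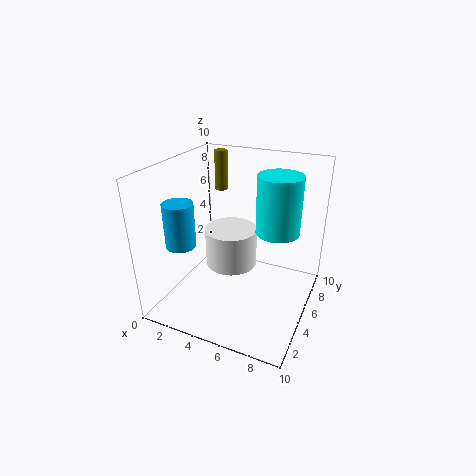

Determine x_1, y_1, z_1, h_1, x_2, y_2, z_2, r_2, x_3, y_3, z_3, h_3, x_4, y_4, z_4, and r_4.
x_1 = 3.5; y_1 = 7; z_1 = 1.5; h_1 = 3; x_2 = 2; y_2 = 8.5; z_2 = 7; r_2 = 0.5; x_3 = 2; y_3 = 2.5; z_3 = 5; h_3 = 3; x_4 = 7.5; y_4 = 6; z_4 = 5.5; r_4 = 1.5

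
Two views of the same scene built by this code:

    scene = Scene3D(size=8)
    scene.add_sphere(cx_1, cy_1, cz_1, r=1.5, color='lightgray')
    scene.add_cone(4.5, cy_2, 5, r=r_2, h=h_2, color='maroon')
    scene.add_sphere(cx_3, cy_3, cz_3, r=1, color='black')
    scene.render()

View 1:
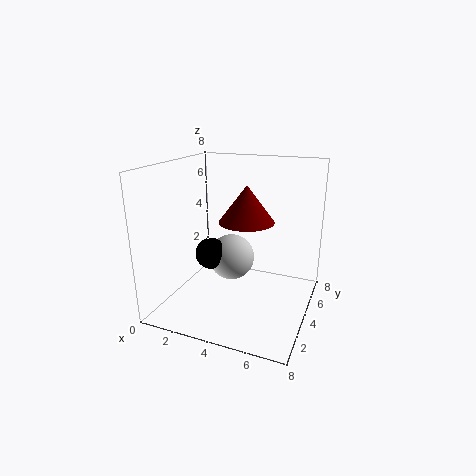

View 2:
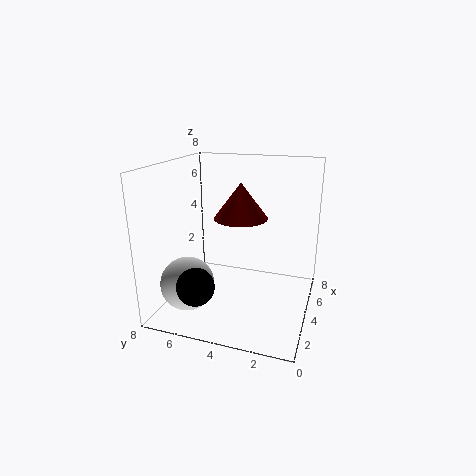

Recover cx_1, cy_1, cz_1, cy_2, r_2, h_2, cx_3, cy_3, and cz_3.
cx_1 = 2.5
cy_1 = 6.5
cz_1 = 1.5
cy_2 = 4
r_2 = 1.5
h_2 = 2
cx_3 = 1.5
cy_3 = 5.5
cz_3 = 2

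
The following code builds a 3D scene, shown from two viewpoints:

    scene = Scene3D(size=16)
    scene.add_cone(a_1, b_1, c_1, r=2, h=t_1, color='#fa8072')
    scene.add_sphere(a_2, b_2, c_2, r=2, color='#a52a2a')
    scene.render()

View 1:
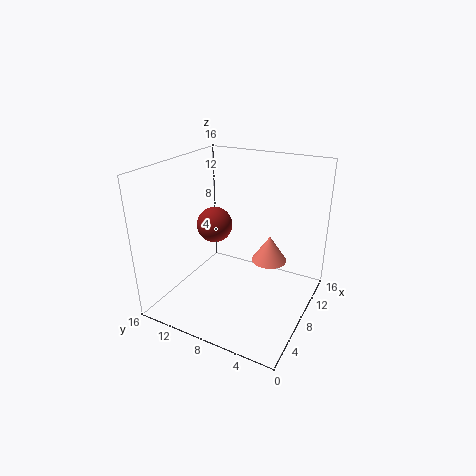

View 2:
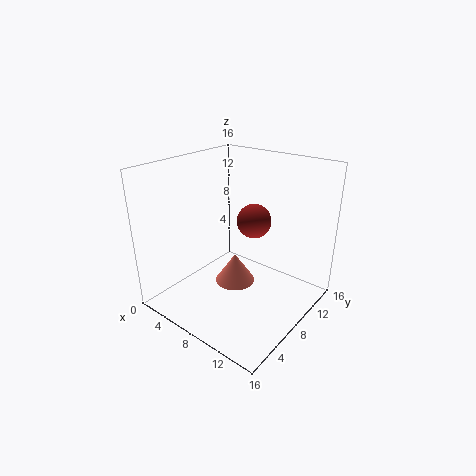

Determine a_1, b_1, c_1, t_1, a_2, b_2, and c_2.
a_1 = 10, b_1 = 5, c_1 = 5, t_1 = 3, a_2 = 8, b_2 = 11, c_2 = 9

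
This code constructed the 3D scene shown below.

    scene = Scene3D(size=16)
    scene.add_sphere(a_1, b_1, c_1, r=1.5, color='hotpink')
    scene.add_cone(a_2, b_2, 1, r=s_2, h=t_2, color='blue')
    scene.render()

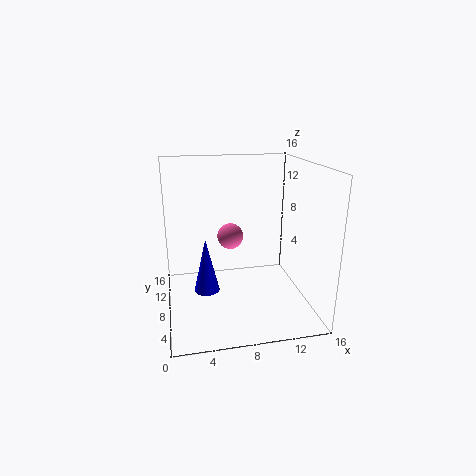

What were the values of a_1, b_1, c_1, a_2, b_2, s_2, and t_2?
a_1 = 7.5, b_1 = 10, c_1 = 7.5, a_2 = 4.5, b_2 = 9.5, s_2 = 1.5, t_2 = 6.5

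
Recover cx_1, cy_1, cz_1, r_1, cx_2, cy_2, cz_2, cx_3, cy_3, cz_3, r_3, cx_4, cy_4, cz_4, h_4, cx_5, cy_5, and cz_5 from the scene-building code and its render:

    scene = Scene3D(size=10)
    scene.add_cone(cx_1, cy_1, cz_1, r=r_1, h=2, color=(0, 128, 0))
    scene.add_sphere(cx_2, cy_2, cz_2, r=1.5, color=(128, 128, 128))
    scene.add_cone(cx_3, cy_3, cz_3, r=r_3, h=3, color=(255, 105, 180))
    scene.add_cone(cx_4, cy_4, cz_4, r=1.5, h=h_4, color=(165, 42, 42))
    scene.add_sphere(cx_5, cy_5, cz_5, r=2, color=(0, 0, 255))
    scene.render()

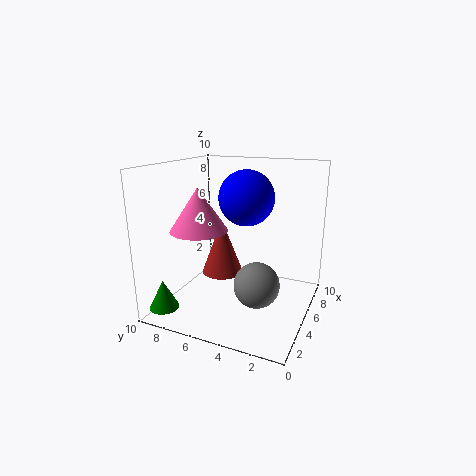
cx_1 = 1.5
cy_1 = 9
cz_1 = 0.5
r_1 = 1
cx_2 = 3.5
cy_2 = 3
cz_2 = 2.5
cx_3 = 4
cy_3 = 7.5
cz_3 = 5.5
r_3 = 2
cx_4 = 5.5
cy_4 = 6.5
cz_4 = 2
h_4 = 4
cx_5 = 6.5
cy_5 = 5
cz_5 = 7.5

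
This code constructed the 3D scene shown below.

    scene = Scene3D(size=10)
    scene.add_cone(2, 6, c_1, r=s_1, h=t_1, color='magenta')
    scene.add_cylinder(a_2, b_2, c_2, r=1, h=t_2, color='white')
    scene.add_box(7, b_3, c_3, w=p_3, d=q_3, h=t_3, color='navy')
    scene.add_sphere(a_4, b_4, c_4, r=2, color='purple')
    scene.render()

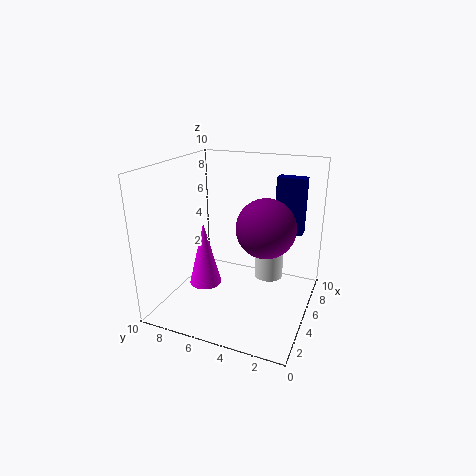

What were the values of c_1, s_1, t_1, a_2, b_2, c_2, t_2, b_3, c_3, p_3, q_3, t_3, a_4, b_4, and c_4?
c_1 = 3
s_1 = 1
t_1 = 4
a_2 = 6
b_2 = 3
c_2 = 2
t_2 = 2
b_3 = 1
c_3 = 5
p_3 = 1
q_3 = 2
t_3 = 4
a_4 = 5
b_4 = 3
c_4 = 6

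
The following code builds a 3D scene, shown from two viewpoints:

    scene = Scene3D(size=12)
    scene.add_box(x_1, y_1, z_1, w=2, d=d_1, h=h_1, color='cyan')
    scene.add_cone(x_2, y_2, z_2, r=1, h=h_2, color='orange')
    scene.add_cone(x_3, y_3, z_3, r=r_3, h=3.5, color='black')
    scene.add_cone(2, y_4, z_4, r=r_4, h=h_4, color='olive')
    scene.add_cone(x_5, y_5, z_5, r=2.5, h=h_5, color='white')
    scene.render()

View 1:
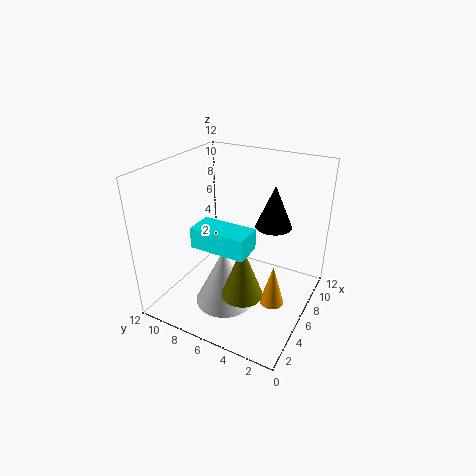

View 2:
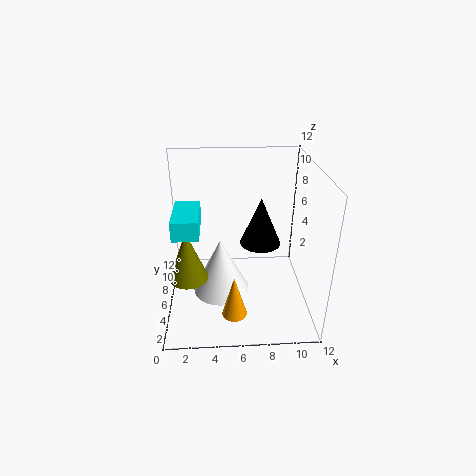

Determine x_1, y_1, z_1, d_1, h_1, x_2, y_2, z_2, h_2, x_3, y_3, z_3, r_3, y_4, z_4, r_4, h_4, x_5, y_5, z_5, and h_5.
x_1 = 1
y_1 = 3
z_1 = 7.5
d_1 = 4
h_1 = 1.5
x_2 = 5.5
y_2 = 2.5
z_2 = 1
h_2 = 3.5
x_3 = 7.5
y_3 = 3.5
z_3 = 7
r_3 = 1.5
y_4 = 3.5
z_4 = 4
r_4 = 1.5
h_4 = 4
x_5 = 4.5
y_5 = 6.5
z_5 = 0.5
h_5 = 5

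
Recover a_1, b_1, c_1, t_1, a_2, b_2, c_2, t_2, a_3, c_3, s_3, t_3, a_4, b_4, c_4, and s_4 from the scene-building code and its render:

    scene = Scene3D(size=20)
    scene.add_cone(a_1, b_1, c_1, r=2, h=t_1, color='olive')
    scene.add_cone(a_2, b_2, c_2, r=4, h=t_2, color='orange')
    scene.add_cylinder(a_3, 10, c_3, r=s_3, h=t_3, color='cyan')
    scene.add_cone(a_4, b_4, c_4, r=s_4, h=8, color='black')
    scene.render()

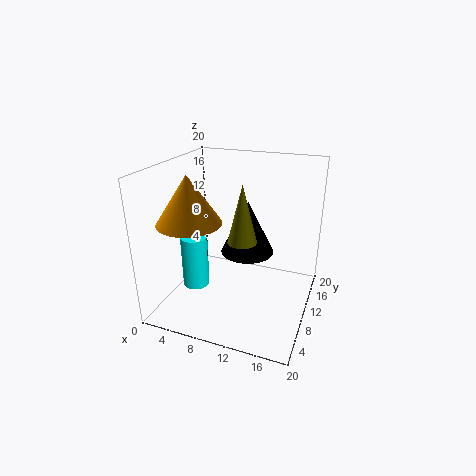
a_1 = 11; b_1 = 9; c_1 = 10; t_1 = 8; a_2 = 6; b_2 = 4; c_2 = 14; t_2 = 6; a_3 = 3; c_3 = 1; s_3 = 2; t_3 = 8; a_4 = 10; b_4 = 14; c_4 = 6; s_4 = 4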